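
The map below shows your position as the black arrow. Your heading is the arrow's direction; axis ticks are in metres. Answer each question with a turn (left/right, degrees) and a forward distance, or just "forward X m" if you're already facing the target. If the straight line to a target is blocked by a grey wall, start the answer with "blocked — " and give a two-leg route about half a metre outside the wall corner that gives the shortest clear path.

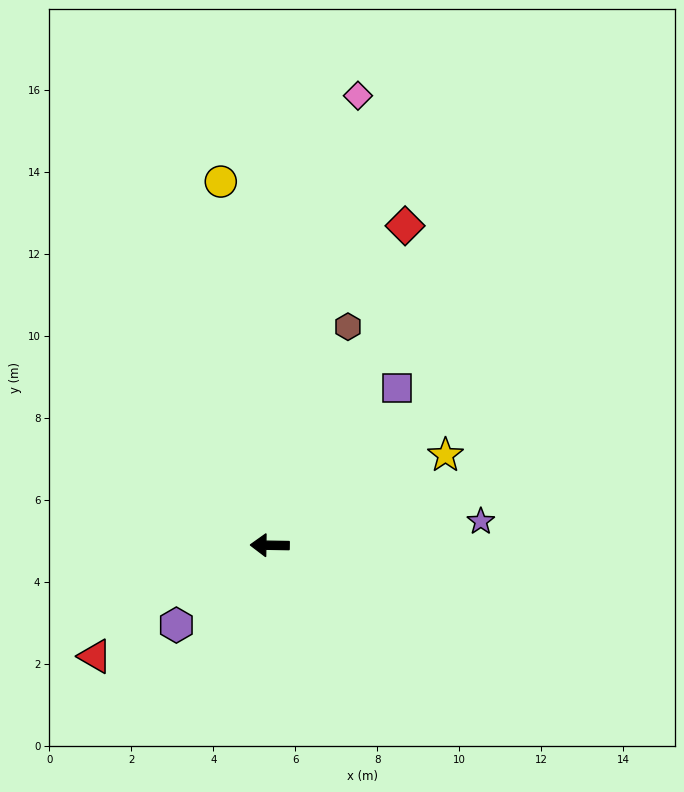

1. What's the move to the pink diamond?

turn right 100°, forward 11.2 m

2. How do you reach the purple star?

turn right 173°, forward 5.2 m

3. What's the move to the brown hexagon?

turn right 109°, forward 5.7 m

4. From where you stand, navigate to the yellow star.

turn right 152°, forward 4.8 m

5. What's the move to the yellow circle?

turn right 81°, forward 9.0 m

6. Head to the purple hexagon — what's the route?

turn left 41°, forward 3.0 m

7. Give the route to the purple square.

turn right 128°, forward 4.9 m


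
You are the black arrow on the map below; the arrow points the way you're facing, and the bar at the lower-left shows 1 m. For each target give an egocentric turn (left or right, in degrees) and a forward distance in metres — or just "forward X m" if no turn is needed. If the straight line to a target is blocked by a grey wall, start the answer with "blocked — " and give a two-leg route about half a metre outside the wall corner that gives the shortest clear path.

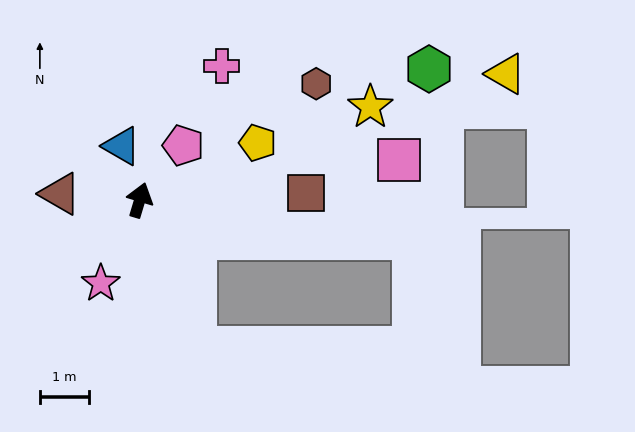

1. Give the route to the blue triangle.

turn left 35°, forward 1.1 m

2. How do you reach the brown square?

turn right 71°, forward 3.4 m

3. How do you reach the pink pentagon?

turn right 22°, forward 1.4 m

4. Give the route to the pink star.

turn left 172°, forward 1.9 m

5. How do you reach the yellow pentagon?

turn right 47°, forward 2.6 m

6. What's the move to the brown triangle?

turn left 102°, forward 1.6 m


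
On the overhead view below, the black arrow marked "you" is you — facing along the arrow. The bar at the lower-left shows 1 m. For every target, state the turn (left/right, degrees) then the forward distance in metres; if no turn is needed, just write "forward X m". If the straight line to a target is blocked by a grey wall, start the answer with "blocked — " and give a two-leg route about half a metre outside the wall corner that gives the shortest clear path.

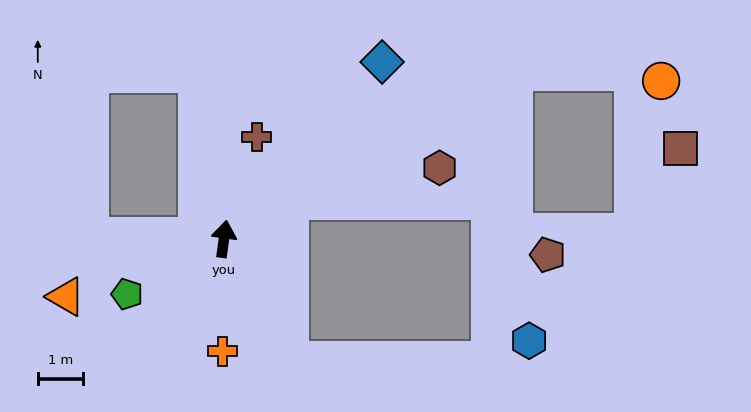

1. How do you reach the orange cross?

turn right 173°, forward 2.5 m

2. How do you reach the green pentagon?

turn left 128°, forward 2.4 m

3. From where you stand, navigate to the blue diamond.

turn right 34°, forward 5.2 m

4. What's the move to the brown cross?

turn right 10°, forward 2.3 m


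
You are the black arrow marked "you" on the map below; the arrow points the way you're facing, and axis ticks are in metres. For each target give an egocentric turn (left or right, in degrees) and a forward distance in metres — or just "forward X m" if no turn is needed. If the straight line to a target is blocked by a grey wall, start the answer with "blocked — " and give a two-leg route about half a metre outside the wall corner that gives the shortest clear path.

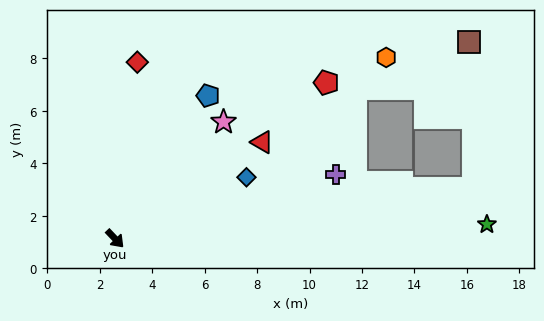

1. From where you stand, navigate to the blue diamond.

turn left 71°, forward 5.5 m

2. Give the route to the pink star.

turn left 93°, forward 6.1 m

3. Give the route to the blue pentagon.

turn left 103°, forward 6.5 m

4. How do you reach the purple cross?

turn left 63°, forward 8.8 m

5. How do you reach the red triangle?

turn left 80°, forward 6.7 m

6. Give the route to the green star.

turn left 49°, forward 14.2 m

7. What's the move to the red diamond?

turn left 129°, forward 6.8 m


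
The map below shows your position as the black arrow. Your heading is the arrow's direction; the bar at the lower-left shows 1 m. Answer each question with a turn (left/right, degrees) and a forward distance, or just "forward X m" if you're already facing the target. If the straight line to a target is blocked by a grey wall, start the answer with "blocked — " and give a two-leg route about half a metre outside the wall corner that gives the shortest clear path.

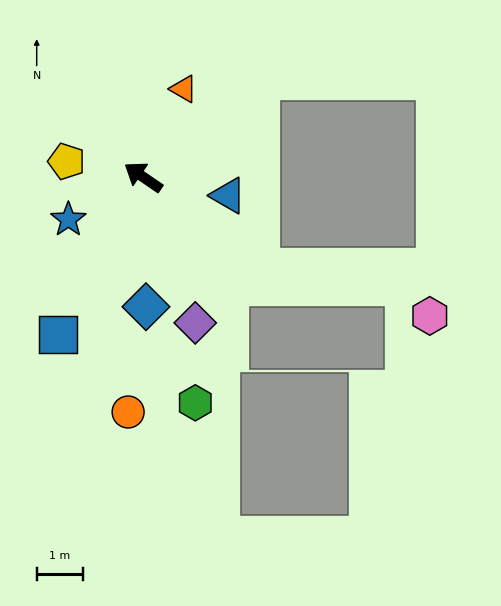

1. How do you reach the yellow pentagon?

turn left 23°, forward 1.7 m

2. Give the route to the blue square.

turn left 96°, forward 3.8 m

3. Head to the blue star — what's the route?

turn left 64°, forward 1.8 m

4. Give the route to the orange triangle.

turn right 80°, forward 2.1 m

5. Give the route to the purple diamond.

turn left 144°, forward 3.3 m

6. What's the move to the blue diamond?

turn left 126°, forward 2.8 m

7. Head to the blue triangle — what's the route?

turn right 158°, forward 1.9 m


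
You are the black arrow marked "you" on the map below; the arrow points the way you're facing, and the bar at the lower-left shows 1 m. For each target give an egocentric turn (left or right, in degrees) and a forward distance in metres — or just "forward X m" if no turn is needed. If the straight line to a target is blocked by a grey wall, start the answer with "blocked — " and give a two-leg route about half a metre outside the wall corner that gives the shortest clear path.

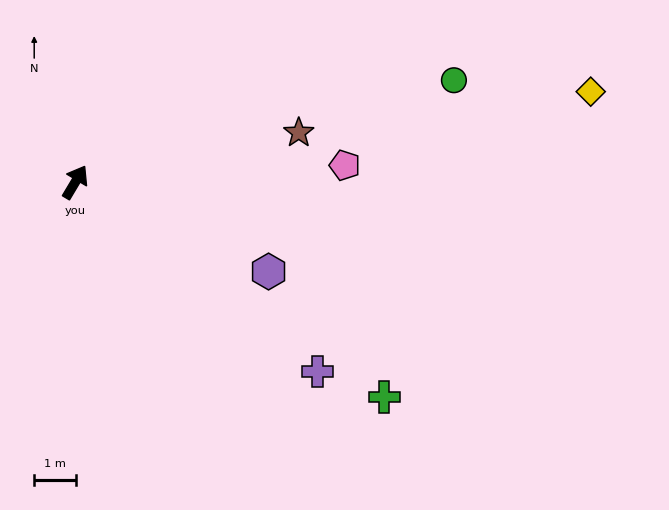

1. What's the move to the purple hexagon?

turn right 84°, forward 5.1 m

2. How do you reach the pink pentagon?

turn right 56°, forward 6.4 m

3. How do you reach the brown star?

turn right 47°, forward 5.5 m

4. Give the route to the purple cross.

turn right 97°, forward 7.3 m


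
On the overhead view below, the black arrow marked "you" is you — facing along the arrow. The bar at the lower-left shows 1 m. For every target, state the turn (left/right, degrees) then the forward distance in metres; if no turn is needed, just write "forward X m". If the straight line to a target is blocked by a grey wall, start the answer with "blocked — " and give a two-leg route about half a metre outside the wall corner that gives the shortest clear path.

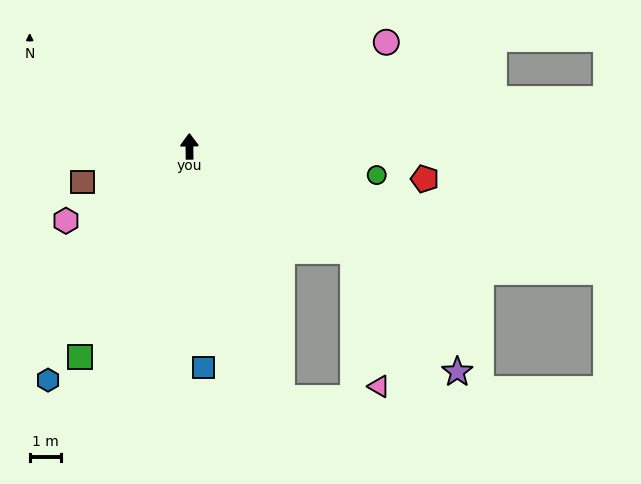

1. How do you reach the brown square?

turn left 108°, forward 3.6 m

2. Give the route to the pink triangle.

blocked — turn right 123°, forward 6.2 m, then turn right 47°, forward 4.5 m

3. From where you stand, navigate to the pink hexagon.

turn left 120°, forward 4.6 m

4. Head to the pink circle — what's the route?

turn right 63°, forward 7.2 m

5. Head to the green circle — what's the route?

turn right 99°, forward 6.1 m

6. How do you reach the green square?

turn left 152°, forward 7.6 m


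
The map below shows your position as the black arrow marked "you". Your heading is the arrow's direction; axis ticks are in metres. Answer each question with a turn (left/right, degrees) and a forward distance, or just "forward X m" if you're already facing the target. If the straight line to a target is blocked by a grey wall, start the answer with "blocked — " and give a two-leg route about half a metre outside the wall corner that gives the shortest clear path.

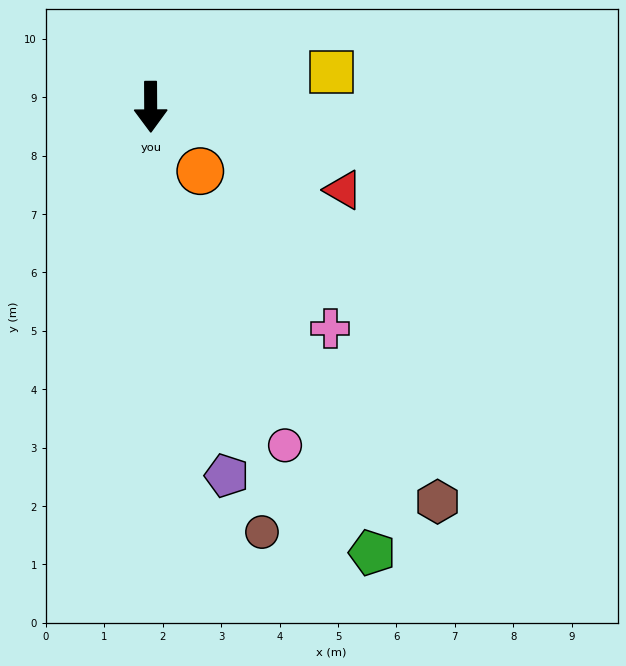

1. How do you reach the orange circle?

turn left 37°, forward 1.4 m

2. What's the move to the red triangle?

turn left 66°, forward 3.6 m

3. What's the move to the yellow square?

turn left 101°, forward 3.2 m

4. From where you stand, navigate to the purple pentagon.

turn left 11°, forward 6.4 m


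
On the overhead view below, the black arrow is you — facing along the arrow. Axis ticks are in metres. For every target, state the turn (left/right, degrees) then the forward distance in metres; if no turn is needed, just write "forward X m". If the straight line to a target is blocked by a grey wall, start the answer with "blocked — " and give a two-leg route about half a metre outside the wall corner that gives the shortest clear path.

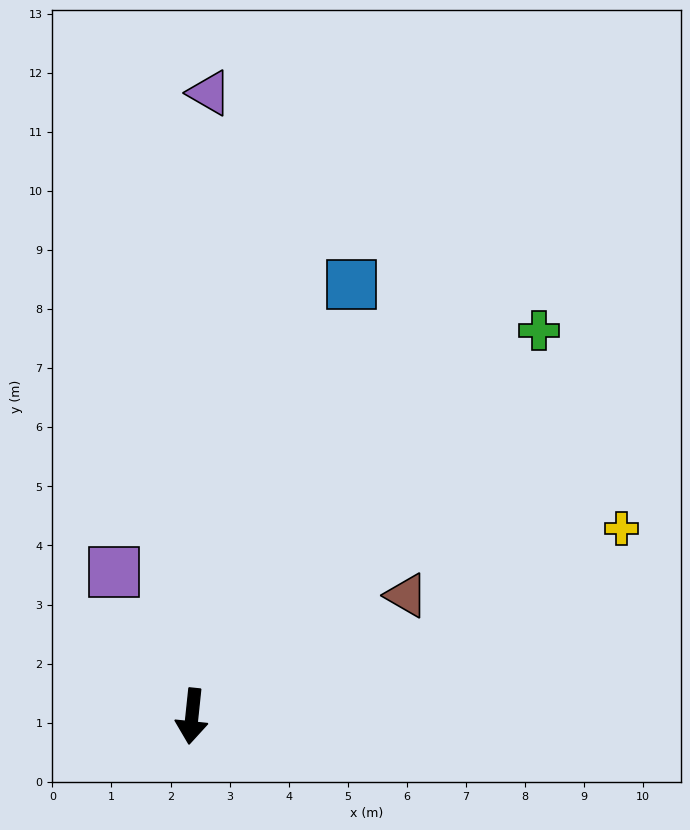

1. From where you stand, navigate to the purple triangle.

turn right 176°, forward 10.6 m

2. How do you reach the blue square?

turn left 166°, forward 7.8 m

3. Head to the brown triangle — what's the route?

turn left 125°, forward 4.2 m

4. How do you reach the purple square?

turn right 146°, forward 2.8 m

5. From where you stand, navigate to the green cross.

turn left 144°, forward 8.8 m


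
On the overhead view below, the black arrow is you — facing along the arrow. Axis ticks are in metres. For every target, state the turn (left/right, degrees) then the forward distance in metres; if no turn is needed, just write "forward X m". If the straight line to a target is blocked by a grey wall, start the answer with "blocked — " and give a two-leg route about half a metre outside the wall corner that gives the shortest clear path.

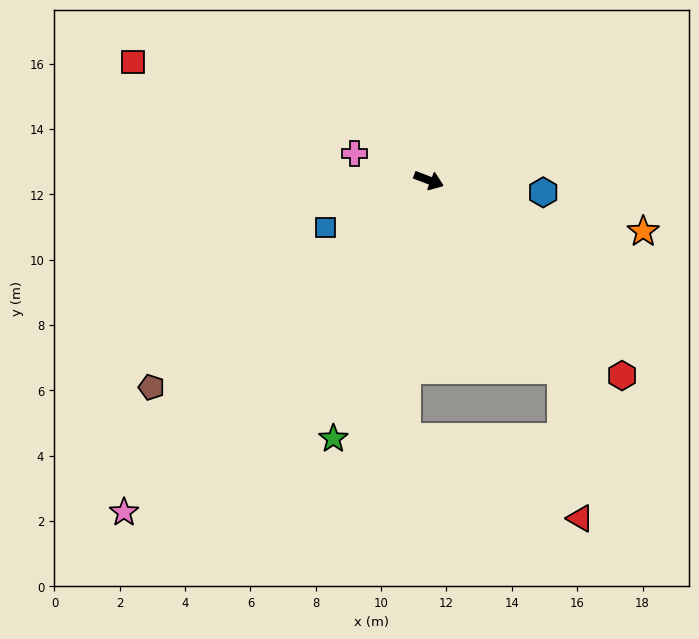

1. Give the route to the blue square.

turn right 135°, forward 3.5 m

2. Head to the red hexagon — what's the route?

turn right 24°, forward 8.4 m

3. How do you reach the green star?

turn right 89°, forward 8.4 m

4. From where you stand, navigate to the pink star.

turn right 112°, forward 13.8 m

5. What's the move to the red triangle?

blocked — turn right 34°, forward 7.1 m, then turn right 28°, forward 4.6 m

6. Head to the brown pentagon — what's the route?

turn right 122°, forward 10.6 m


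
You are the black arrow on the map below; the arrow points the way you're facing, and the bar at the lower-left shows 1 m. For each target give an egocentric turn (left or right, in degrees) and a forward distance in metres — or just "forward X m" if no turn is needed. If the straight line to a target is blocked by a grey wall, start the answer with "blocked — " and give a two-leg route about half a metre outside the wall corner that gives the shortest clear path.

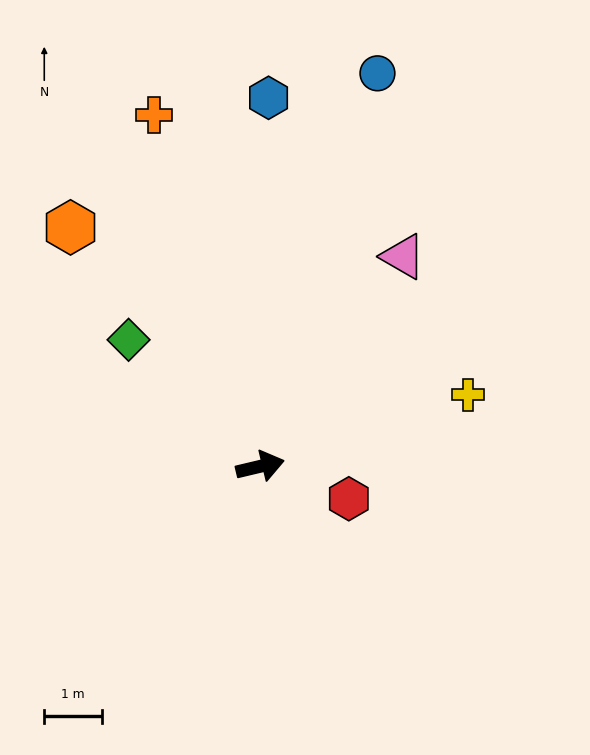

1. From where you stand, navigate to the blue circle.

turn left 60°, forward 7.1 m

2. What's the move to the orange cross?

turn left 93°, forward 6.4 m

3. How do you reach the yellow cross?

turn left 6°, forward 3.8 m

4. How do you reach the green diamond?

turn left 123°, forward 3.2 m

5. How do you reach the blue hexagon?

turn left 75°, forward 6.4 m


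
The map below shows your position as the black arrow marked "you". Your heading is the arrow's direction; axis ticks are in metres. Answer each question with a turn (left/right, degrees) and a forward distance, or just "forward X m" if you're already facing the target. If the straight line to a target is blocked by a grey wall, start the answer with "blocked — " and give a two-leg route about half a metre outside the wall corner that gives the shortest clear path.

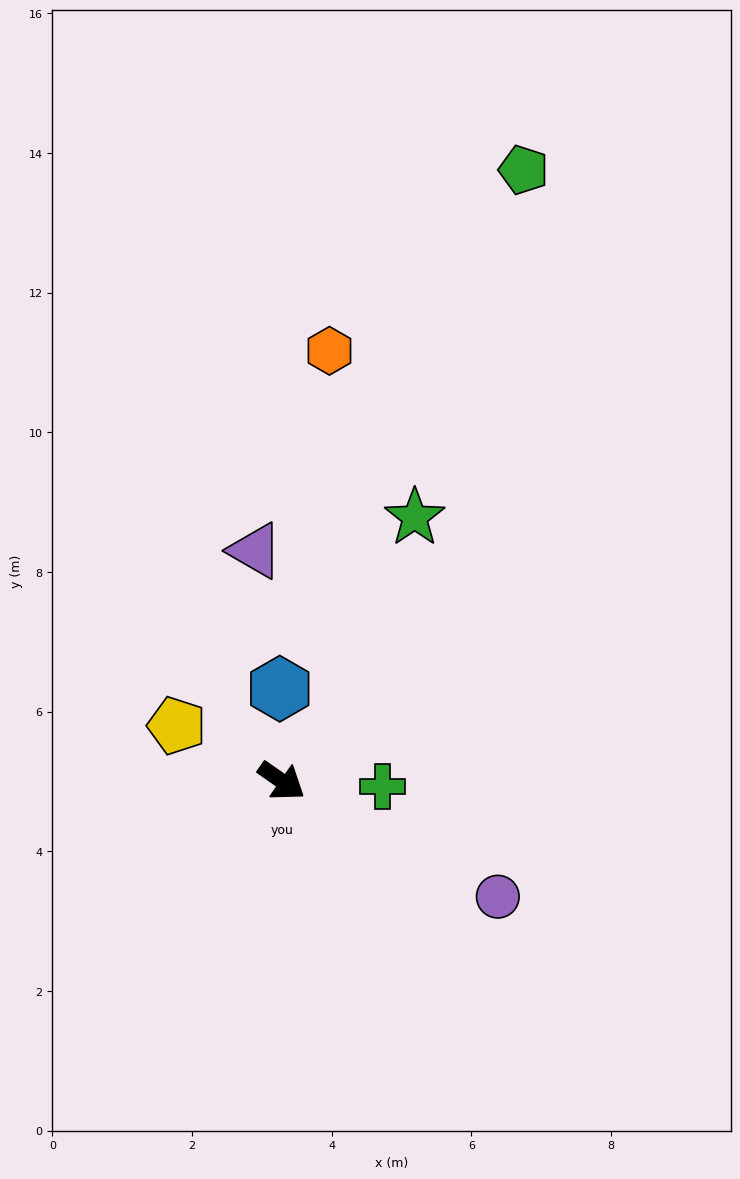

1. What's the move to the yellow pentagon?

turn right 173°, forward 1.7 m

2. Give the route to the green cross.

turn left 32°, forward 1.4 m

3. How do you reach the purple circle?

turn left 7°, forward 3.5 m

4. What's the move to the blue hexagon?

turn left 126°, forward 1.3 m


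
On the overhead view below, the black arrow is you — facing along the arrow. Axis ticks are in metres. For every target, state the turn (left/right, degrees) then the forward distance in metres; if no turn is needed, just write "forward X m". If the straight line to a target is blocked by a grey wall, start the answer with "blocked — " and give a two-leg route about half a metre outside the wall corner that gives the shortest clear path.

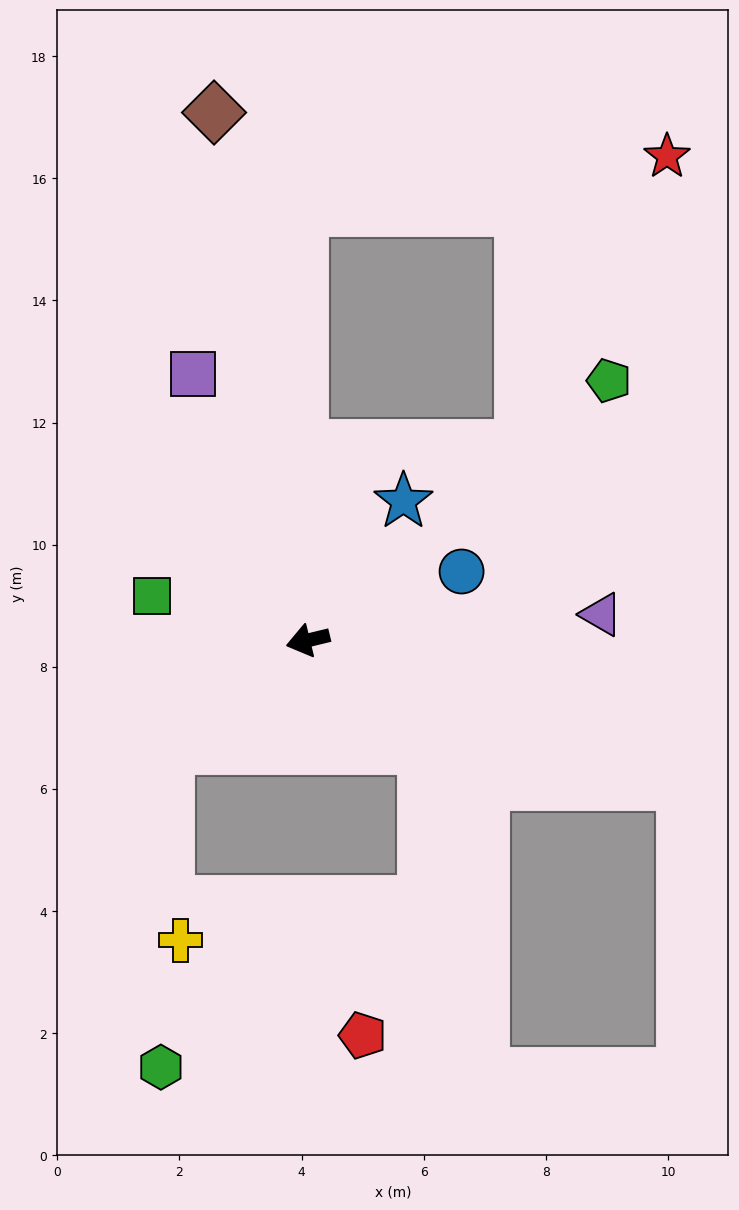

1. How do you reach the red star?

blocked — turn right 103°, forward 7.0 m, then turn right 82°, forward 6.0 m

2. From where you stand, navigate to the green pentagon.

turn right 153°, forward 6.5 m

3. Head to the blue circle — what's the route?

turn right 170°, forward 2.8 m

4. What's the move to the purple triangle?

turn left 171°, forward 4.8 m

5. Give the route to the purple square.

turn right 80°, forward 4.7 m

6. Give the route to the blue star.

turn right 138°, forward 2.8 m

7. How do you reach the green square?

turn right 30°, forward 2.7 m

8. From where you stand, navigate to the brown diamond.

turn right 94°, forward 8.8 m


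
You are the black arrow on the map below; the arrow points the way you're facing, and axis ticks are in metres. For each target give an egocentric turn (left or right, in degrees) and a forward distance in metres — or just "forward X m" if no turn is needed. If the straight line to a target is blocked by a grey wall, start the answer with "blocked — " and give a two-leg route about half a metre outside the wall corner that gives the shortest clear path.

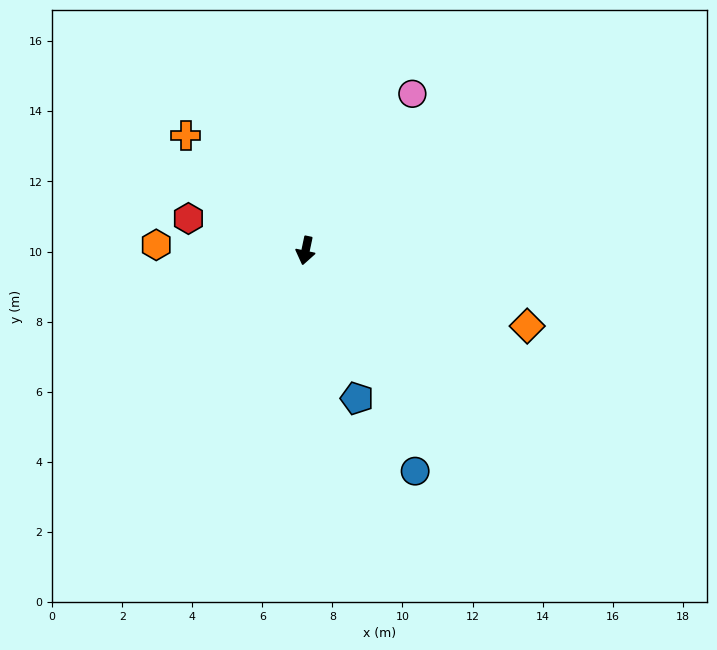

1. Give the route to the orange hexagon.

turn right 80°, forward 4.3 m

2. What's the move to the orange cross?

turn right 122°, forward 4.7 m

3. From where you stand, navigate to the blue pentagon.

turn left 31°, forward 4.5 m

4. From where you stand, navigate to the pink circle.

turn left 158°, forward 5.4 m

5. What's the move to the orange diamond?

turn left 83°, forward 6.7 m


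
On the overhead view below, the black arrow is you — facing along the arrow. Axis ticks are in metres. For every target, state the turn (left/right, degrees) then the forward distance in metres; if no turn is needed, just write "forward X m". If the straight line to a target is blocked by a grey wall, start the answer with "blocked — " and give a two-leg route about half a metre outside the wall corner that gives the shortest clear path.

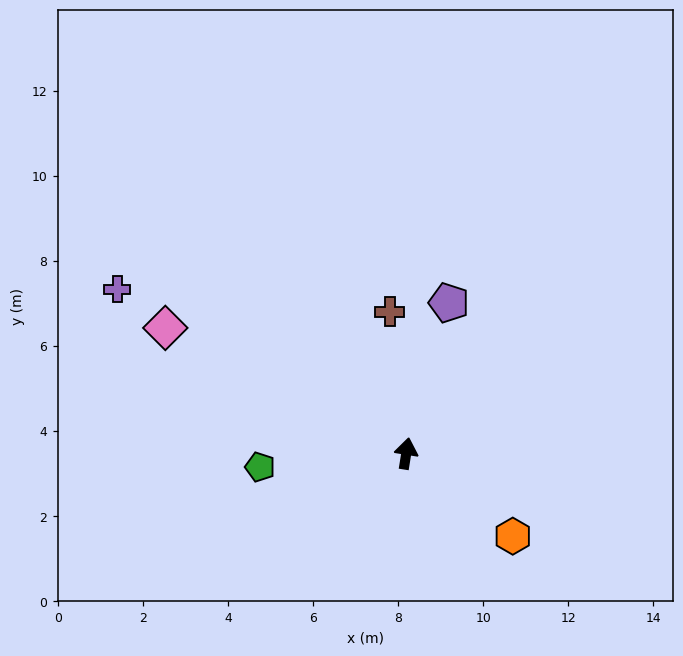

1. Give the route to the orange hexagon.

turn right 119°, forward 3.2 m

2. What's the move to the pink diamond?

turn left 72°, forward 6.4 m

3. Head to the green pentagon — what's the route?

turn left 104°, forward 3.5 m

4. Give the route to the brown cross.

turn left 16°, forward 3.4 m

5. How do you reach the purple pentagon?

turn right 7°, forward 3.7 m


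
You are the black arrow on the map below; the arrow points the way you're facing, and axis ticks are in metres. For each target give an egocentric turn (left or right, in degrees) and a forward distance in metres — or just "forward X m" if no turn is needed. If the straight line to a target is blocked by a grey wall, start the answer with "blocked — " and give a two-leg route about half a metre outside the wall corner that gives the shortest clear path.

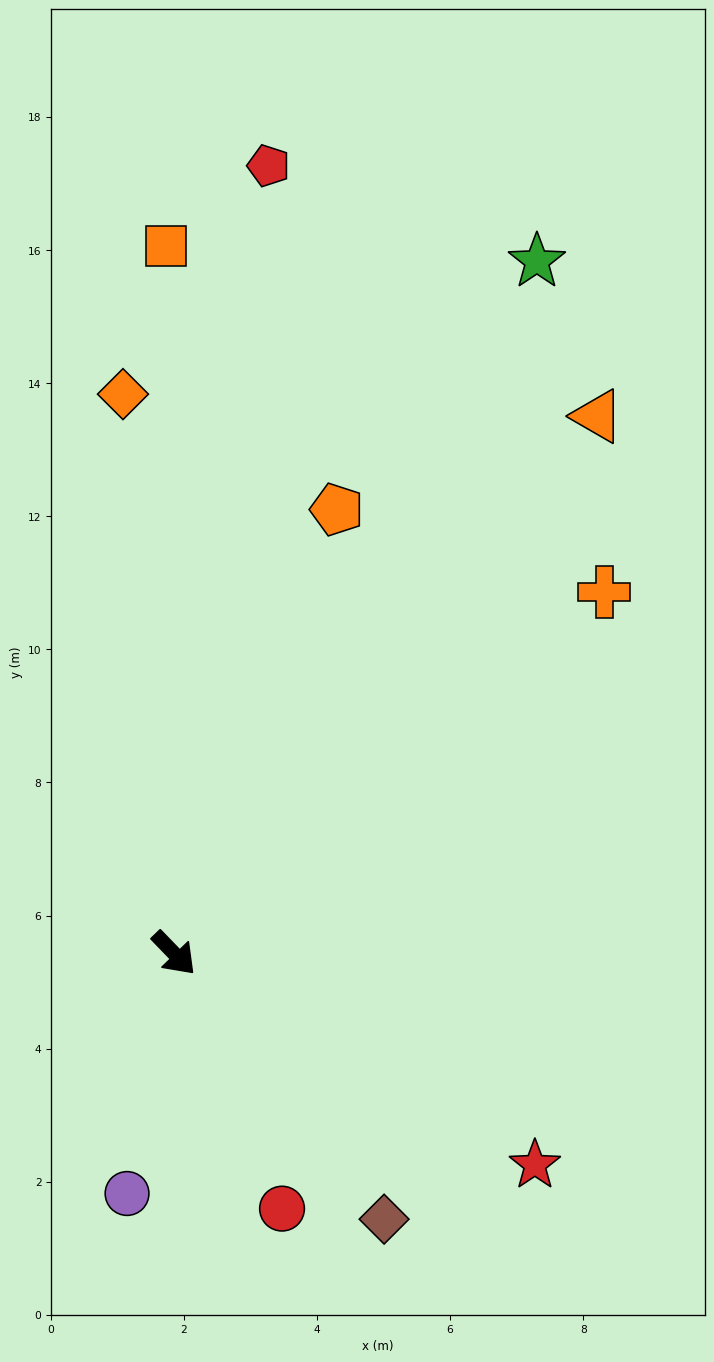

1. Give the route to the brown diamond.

turn right 6°, forward 5.1 m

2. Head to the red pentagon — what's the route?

turn left 129°, forward 11.9 m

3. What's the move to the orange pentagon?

turn left 116°, forward 7.1 m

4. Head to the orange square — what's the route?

turn left 137°, forward 10.6 m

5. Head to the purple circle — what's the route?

turn right 55°, forward 3.7 m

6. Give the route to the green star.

turn left 108°, forward 11.7 m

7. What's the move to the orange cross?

turn left 86°, forward 8.4 m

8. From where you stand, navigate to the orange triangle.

turn left 98°, forward 10.3 m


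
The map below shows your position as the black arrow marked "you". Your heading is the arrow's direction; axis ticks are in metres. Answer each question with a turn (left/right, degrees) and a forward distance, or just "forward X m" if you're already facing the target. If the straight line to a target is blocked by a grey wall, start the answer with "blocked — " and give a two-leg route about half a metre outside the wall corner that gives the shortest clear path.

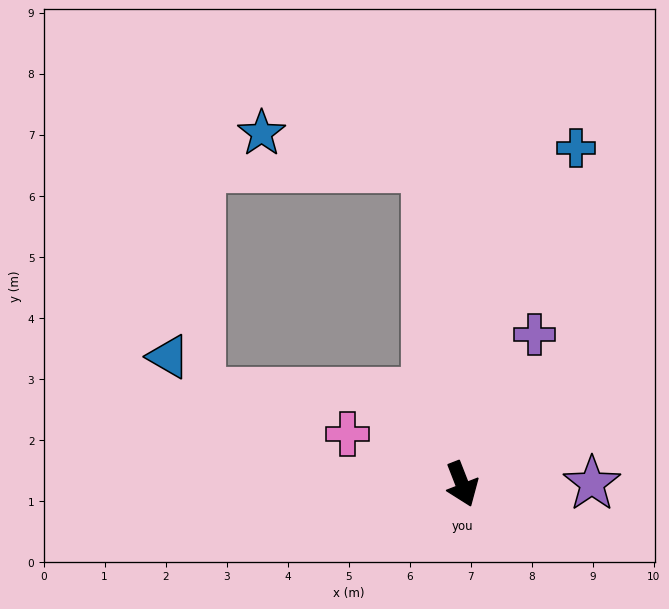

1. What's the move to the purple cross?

turn left 133°, forward 2.7 m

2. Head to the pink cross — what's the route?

turn right 135°, forward 2.0 m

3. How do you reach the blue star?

blocked — turn left 165°, forward 5.2 m, then turn left 72°, forward 2.8 m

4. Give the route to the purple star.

turn left 69°, forward 2.1 m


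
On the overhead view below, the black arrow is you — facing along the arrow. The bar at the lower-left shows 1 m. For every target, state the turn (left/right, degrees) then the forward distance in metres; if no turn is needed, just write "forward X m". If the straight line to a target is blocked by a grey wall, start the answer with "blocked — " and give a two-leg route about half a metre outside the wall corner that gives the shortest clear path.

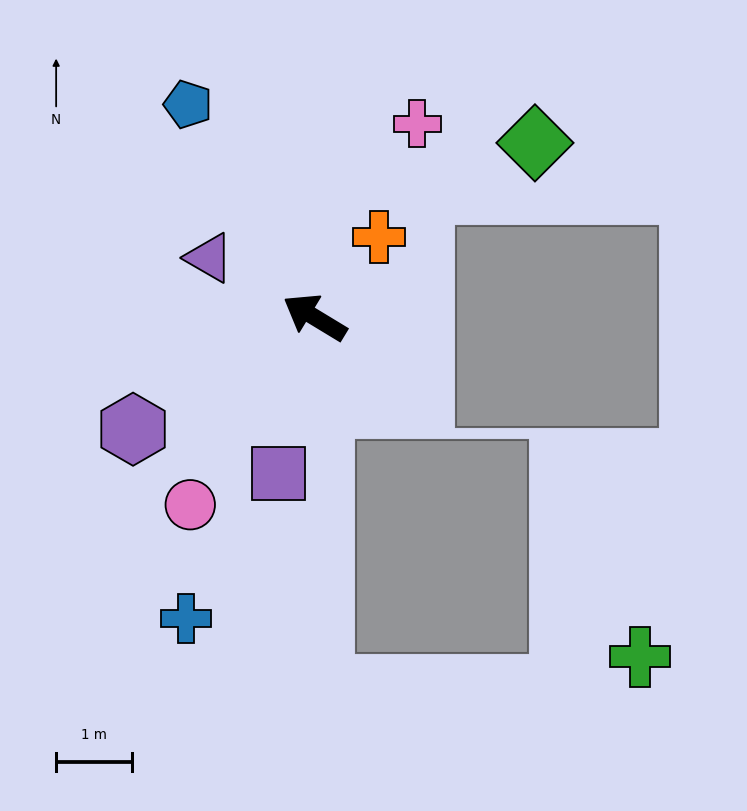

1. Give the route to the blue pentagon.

turn right 28°, forward 3.3 m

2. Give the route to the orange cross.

turn right 97°, forward 1.4 m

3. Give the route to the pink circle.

turn left 88°, forward 3.0 m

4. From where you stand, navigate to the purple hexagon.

turn left 63°, forward 2.8 m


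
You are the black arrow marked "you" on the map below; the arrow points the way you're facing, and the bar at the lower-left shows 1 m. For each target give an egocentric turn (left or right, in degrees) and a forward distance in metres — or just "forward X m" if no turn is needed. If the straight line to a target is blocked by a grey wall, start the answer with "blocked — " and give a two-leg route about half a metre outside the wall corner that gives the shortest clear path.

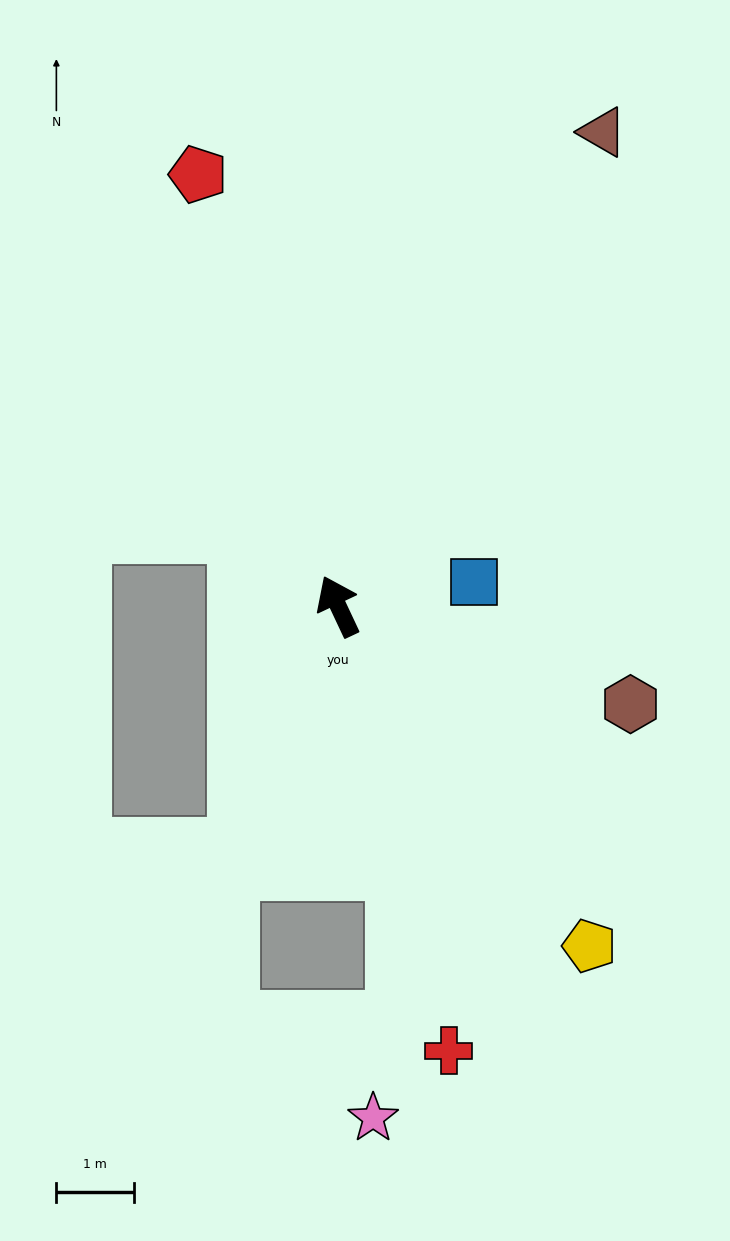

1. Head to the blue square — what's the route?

turn right 105°, forward 1.8 m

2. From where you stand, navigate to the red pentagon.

turn right 7°, forward 5.9 m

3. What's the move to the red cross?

turn left 169°, forward 5.9 m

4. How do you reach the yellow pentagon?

turn right 169°, forward 5.5 m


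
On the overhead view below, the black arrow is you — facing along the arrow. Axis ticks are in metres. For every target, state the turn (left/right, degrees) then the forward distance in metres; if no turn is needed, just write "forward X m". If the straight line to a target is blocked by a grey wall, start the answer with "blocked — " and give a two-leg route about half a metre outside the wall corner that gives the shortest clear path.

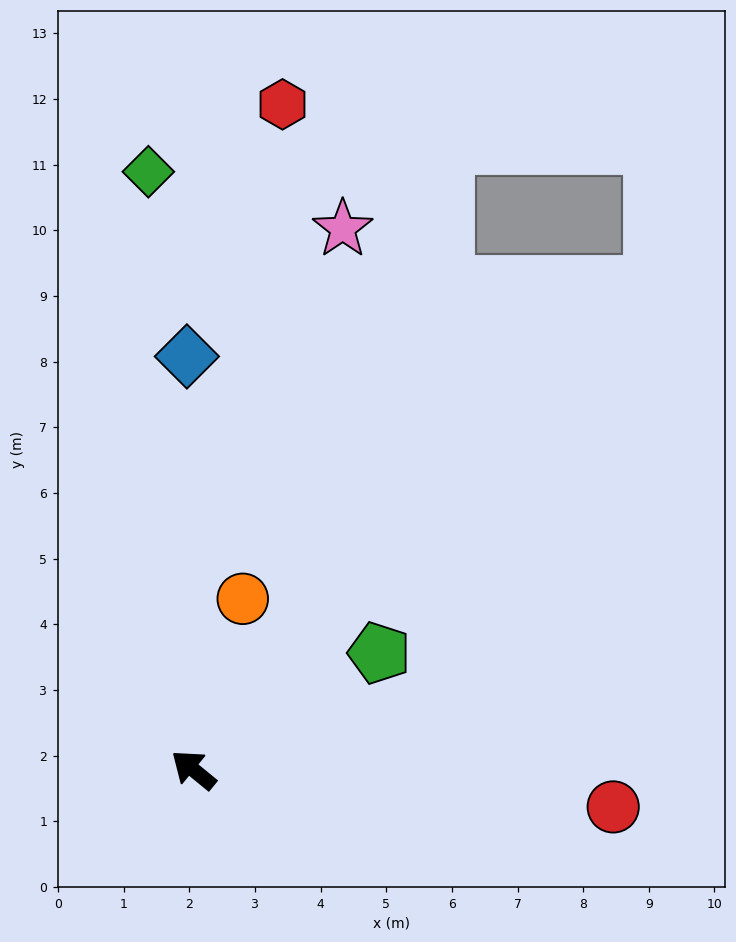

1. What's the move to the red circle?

turn right 146°, forward 6.4 m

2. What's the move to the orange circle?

turn right 67°, forward 2.7 m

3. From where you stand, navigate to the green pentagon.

turn right 109°, forward 3.3 m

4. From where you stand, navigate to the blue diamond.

turn right 50°, forward 6.3 m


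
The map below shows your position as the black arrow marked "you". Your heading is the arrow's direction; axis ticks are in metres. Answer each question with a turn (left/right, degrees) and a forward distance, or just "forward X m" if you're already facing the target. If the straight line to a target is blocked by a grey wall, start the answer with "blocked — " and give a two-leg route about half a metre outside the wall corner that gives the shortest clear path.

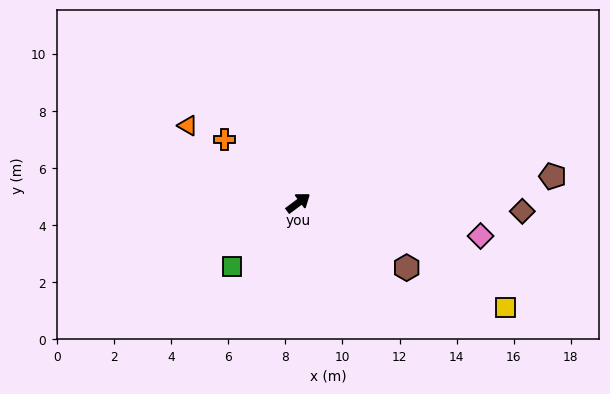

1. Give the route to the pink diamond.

turn right 47°, forward 6.5 m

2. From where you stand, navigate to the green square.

turn right 173°, forward 3.2 m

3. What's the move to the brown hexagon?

turn right 68°, forward 4.4 m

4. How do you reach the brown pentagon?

turn right 31°, forward 9.0 m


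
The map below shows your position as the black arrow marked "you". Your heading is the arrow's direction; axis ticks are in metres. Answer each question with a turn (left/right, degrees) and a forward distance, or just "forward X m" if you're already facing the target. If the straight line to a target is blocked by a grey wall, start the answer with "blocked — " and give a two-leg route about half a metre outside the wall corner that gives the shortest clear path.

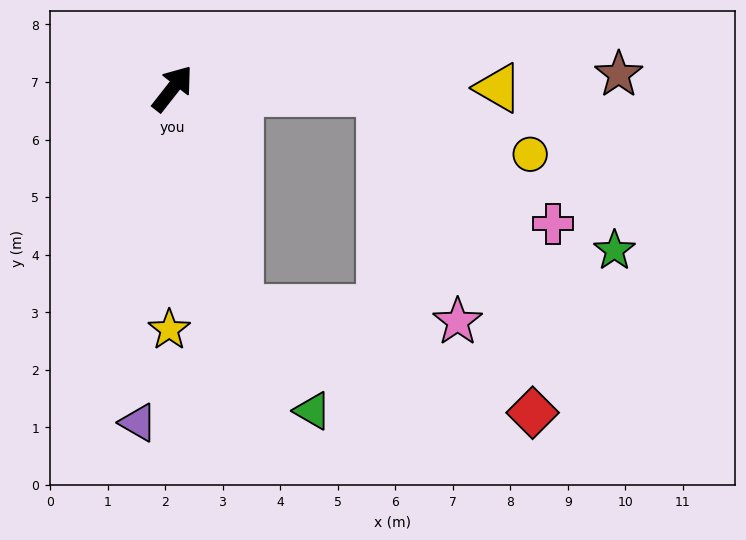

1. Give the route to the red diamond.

blocked — turn right 125°, forward 4.0 m, then turn left 54°, forward 5.4 m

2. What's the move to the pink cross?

blocked — turn right 53°, forward 3.6 m, then turn right 36°, forward 3.8 m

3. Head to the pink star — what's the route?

blocked — turn right 125°, forward 4.0 m, then turn left 70°, forward 3.8 m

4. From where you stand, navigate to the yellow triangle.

turn right 52°, forward 5.7 m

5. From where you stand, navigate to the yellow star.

turn right 143°, forward 4.2 m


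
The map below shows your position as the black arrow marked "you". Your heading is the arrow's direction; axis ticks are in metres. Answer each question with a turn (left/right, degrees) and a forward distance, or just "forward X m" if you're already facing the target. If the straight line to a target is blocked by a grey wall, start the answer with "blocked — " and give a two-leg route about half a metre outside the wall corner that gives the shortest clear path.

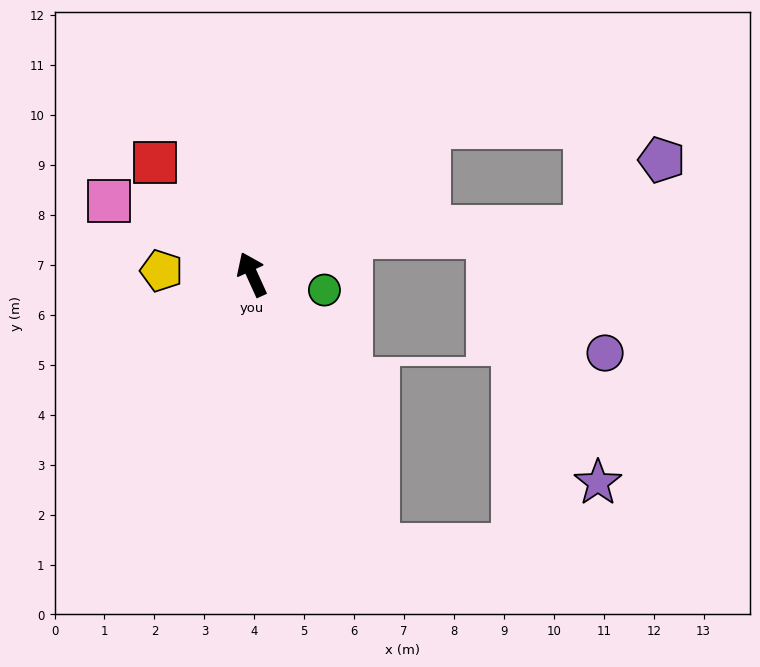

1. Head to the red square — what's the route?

turn left 17°, forward 3.0 m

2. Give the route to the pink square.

turn left 38°, forward 3.2 m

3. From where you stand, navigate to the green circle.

turn right 127°, forward 1.5 m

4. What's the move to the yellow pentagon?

turn left 63°, forward 1.8 m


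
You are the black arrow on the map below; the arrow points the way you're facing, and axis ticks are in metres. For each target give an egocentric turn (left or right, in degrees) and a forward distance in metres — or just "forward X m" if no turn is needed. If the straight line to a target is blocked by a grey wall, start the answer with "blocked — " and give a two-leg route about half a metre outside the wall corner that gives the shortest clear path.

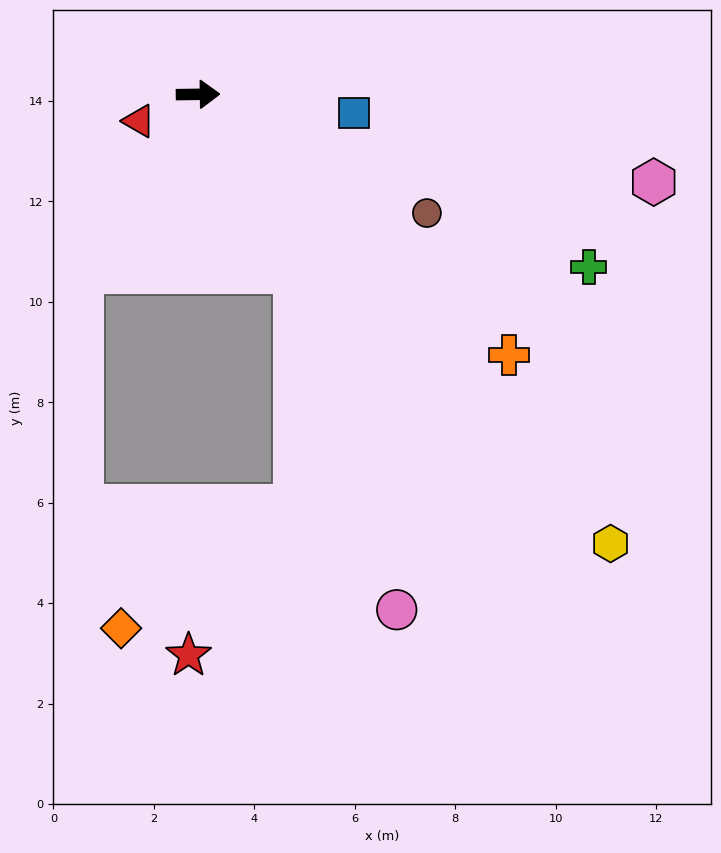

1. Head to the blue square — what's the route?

turn right 8°, forward 3.1 m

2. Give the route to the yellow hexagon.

turn right 48°, forward 12.1 m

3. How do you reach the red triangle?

turn right 156°, forward 1.3 m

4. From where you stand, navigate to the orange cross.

turn right 41°, forward 8.1 m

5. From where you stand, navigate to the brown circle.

turn right 28°, forward 5.1 m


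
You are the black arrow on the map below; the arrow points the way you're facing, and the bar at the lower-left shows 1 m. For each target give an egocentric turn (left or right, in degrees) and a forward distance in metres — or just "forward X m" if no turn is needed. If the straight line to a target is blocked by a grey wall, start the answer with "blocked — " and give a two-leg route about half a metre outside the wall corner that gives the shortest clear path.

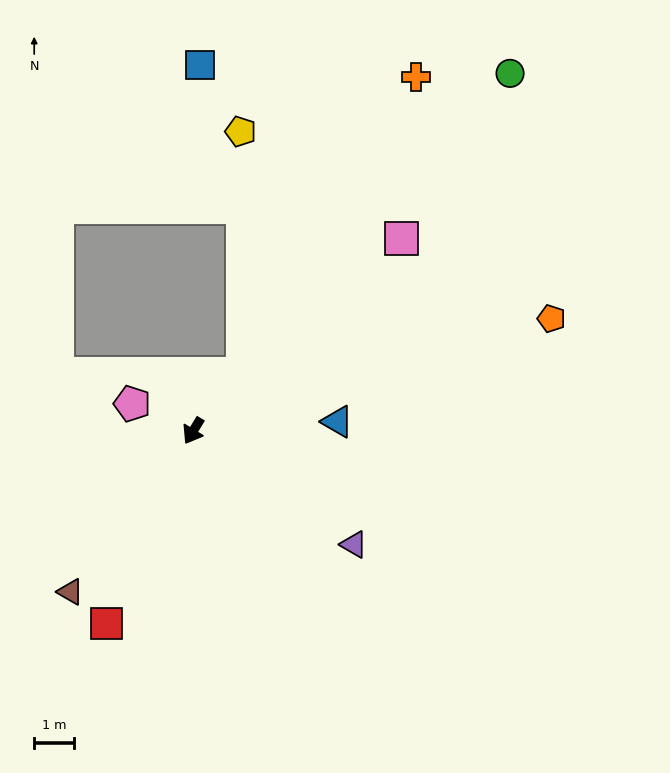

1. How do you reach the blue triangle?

turn left 125°, forward 3.6 m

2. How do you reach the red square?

turn left 7°, forward 5.3 m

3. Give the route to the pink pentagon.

turn right 83°, forward 1.7 m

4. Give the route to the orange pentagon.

turn left 139°, forward 9.4 m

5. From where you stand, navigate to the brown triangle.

turn right 6°, forward 5.1 m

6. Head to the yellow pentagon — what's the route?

blocked — turn left 170°, forward 1.9 m, then turn left 42°, forward 6.1 m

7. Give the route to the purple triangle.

turn left 86°, forward 4.9 m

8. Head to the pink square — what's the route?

turn left 164°, forward 7.1 m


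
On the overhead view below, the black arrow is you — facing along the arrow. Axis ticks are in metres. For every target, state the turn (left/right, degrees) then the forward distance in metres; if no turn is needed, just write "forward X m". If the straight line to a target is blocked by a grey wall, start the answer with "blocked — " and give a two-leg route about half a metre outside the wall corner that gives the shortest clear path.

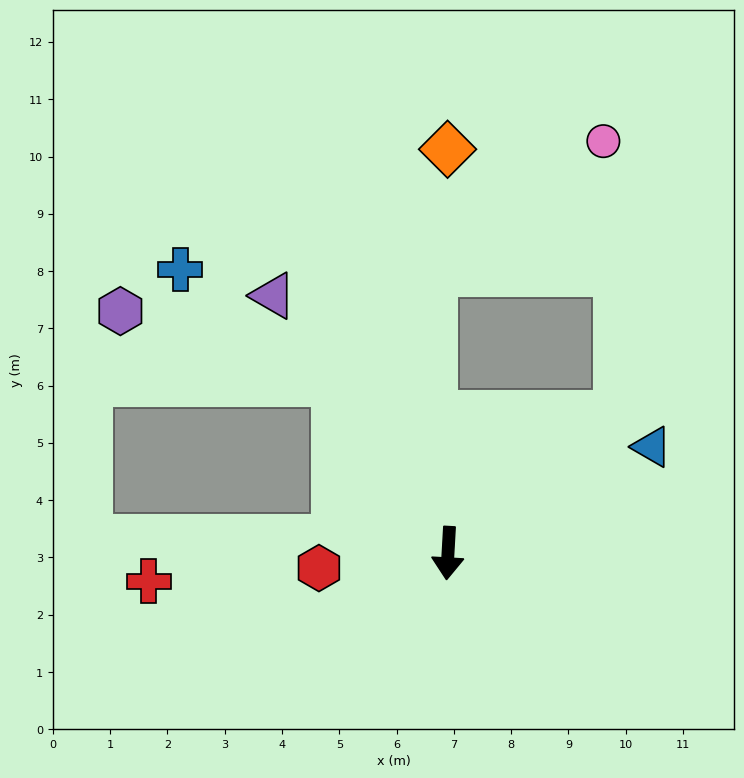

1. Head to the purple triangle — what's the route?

turn right 143°, forward 5.4 m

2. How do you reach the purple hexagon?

blocked — turn right 143°, forward 3.6 m, then turn left 38°, forward 4.0 m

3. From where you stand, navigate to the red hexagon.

turn right 80°, forward 2.3 m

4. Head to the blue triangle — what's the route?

turn left 121°, forward 4.0 m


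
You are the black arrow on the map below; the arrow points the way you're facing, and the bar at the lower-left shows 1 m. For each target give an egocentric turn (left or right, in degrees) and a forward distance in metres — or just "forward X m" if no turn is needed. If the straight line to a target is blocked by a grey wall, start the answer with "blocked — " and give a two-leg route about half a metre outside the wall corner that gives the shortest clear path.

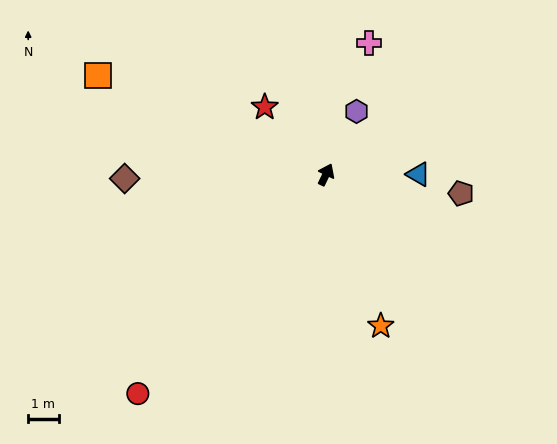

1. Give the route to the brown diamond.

turn left 117°, forward 6.6 m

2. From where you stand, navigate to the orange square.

turn left 92°, forward 8.2 m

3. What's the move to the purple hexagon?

forward 2.3 m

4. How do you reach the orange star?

turn right 134°, forward 5.3 m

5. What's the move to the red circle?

turn left 165°, forward 9.5 m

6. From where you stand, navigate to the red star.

turn left 68°, forward 3.0 m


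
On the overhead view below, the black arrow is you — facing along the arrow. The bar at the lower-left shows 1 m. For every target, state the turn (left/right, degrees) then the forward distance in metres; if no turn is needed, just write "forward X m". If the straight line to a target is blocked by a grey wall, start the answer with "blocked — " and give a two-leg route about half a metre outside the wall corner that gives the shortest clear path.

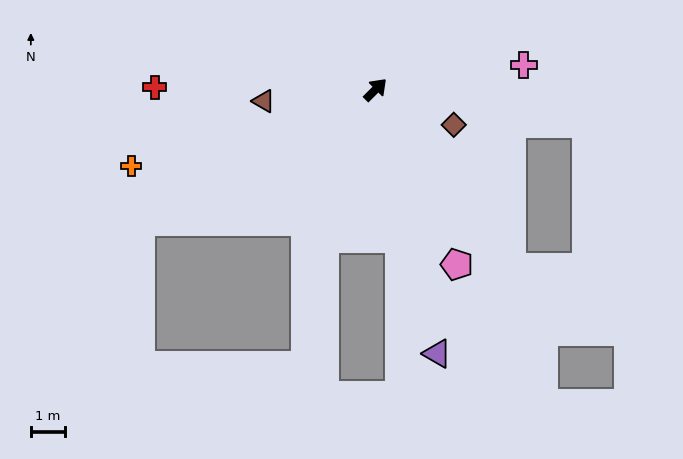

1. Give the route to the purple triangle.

turn right 122°, forward 8.0 m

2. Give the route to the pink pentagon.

turn right 110°, forward 5.7 m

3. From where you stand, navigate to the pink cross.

turn right 36°, forward 4.4 m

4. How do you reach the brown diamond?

turn right 69°, forward 2.5 m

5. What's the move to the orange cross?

turn left 152°, forward 7.5 m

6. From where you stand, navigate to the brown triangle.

turn left 141°, forward 3.3 m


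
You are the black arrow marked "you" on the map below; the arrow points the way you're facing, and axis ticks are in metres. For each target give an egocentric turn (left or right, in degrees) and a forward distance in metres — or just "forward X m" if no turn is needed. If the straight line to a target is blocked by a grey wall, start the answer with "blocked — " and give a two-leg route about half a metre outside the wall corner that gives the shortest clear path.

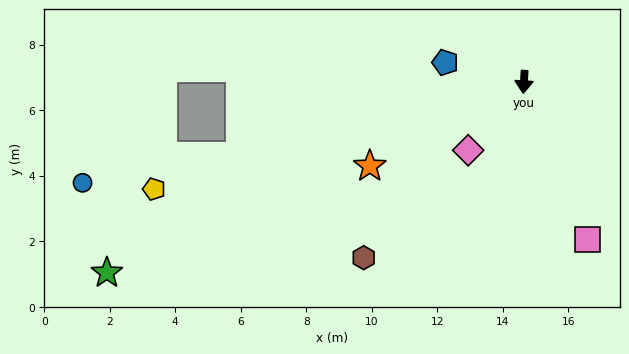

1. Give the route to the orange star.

turn right 58°, forward 5.4 m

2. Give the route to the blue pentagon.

turn right 101°, forward 2.5 m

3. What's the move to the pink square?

turn left 25°, forward 5.2 m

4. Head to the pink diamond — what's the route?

turn right 36°, forward 2.7 m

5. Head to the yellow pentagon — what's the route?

turn right 71°, forward 11.8 m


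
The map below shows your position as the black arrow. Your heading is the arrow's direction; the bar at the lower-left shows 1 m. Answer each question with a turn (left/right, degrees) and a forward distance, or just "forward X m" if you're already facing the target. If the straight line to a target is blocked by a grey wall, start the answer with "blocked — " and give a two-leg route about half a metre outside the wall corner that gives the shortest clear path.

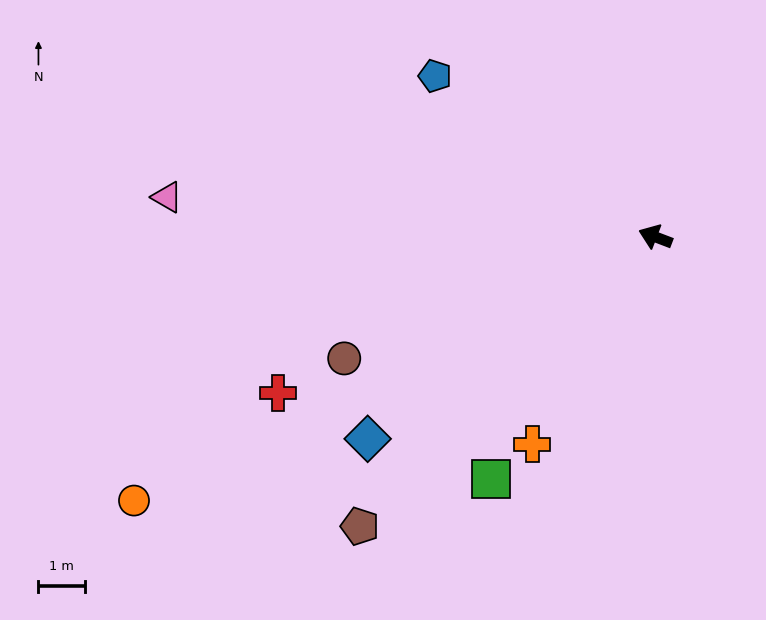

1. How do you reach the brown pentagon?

turn left 65°, forward 8.8 m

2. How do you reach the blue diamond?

turn left 56°, forward 7.5 m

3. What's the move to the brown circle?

turn left 42°, forward 7.1 m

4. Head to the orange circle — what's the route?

turn left 48°, forward 12.5 m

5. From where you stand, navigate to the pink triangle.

turn left 16°, forward 10.5 m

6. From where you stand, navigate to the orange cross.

turn left 80°, forward 5.1 m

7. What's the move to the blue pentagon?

turn right 15°, forward 5.8 m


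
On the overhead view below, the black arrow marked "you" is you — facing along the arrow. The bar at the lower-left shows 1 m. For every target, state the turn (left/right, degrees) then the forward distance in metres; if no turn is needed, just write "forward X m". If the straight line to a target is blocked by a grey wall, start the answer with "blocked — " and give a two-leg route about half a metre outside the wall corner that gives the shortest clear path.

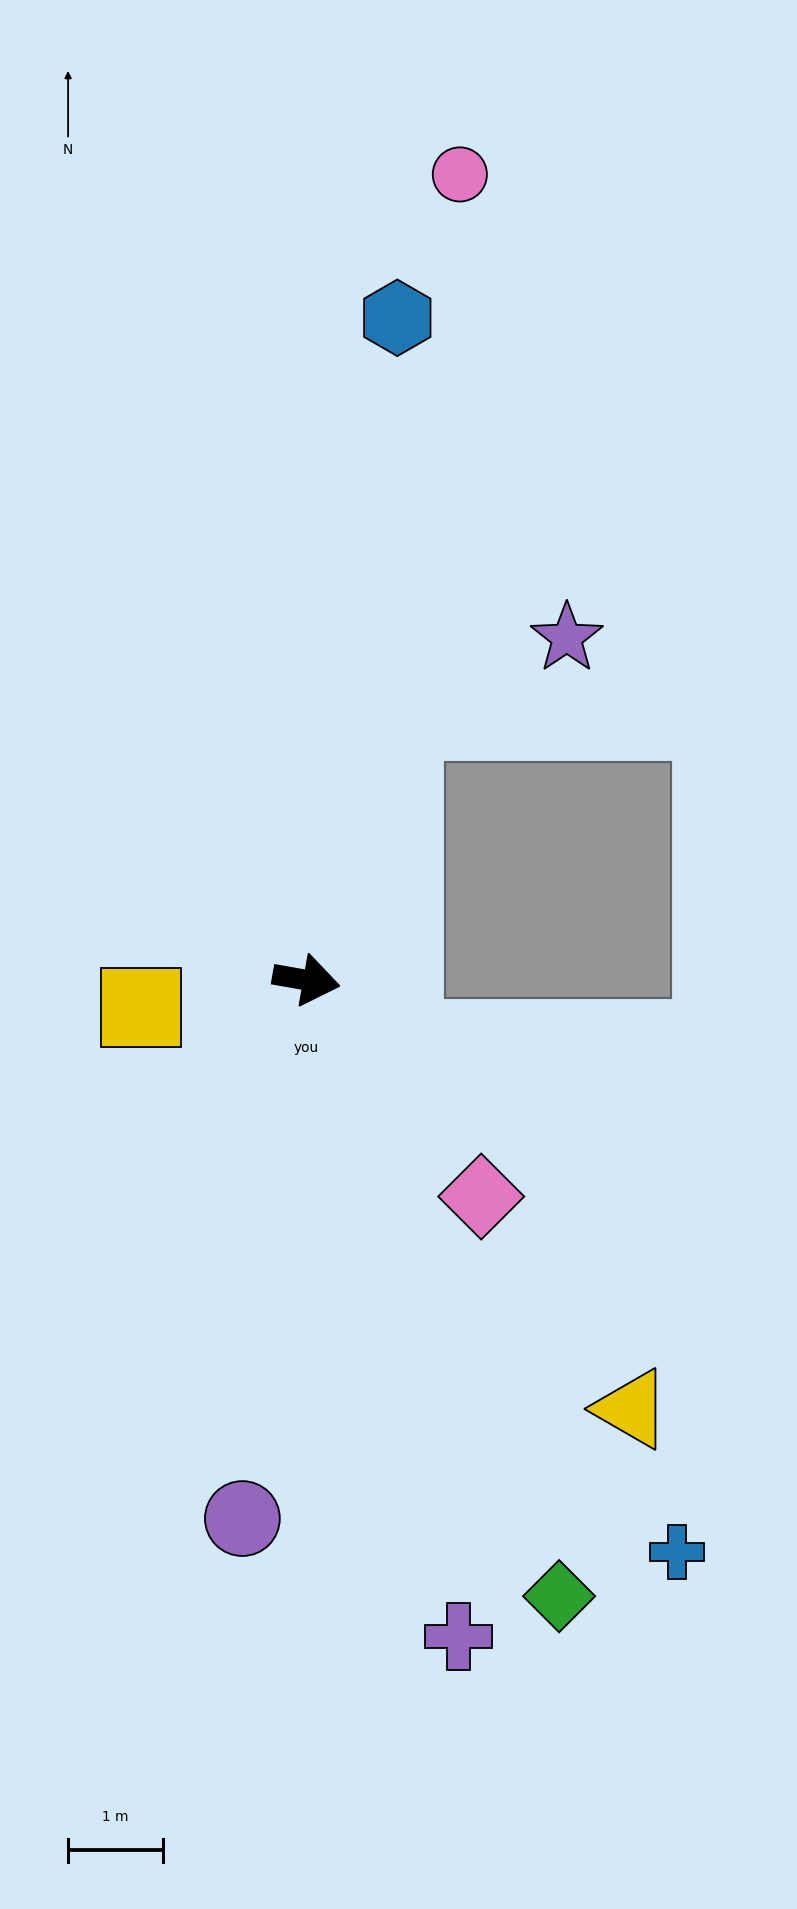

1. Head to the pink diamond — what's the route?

turn right 41°, forward 2.9 m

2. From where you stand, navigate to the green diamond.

turn right 58°, forward 7.0 m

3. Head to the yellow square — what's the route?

turn right 161°, forward 1.8 m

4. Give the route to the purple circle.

turn right 87°, forward 5.7 m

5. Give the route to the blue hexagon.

turn left 92°, forward 7.0 m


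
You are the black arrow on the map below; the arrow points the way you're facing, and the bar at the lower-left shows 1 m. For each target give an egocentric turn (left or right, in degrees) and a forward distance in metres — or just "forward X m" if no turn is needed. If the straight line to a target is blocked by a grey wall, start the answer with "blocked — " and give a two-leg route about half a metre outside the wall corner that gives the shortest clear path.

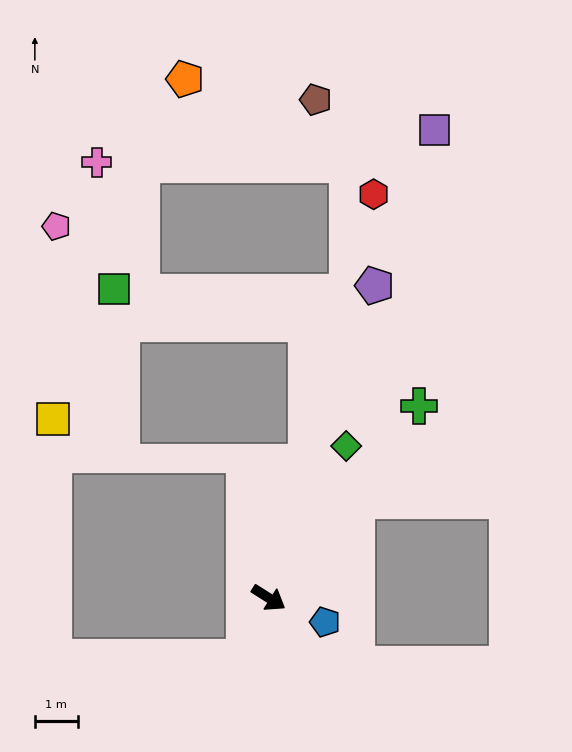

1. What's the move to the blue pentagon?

turn left 9°, forward 1.4 m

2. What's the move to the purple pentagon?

turn left 104°, forward 7.7 m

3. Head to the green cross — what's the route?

turn left 84°, forward 5.7 m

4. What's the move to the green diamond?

turn left 95°, forward 4.0 m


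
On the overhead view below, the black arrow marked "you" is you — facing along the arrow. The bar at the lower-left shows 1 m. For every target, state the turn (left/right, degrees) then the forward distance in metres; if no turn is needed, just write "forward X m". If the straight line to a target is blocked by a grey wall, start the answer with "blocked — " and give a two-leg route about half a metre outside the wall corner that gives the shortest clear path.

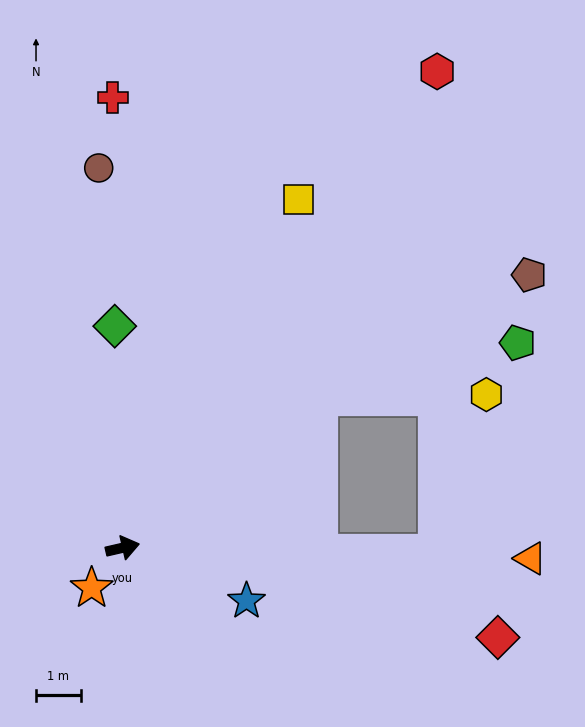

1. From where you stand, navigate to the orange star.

turn right 141°, forward 1.1 m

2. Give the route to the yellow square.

turn left 50°, forward 8.7 m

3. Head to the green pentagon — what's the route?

blocked — turn left 24°, forward 5.5 m, then turn right 22°, forward 4.6 m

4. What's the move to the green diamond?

turn left 79°, forward 5.0 m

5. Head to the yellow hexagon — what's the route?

blocked — turn left 24°, forward 5.5 m, then turn right 36°, forward 3.7 m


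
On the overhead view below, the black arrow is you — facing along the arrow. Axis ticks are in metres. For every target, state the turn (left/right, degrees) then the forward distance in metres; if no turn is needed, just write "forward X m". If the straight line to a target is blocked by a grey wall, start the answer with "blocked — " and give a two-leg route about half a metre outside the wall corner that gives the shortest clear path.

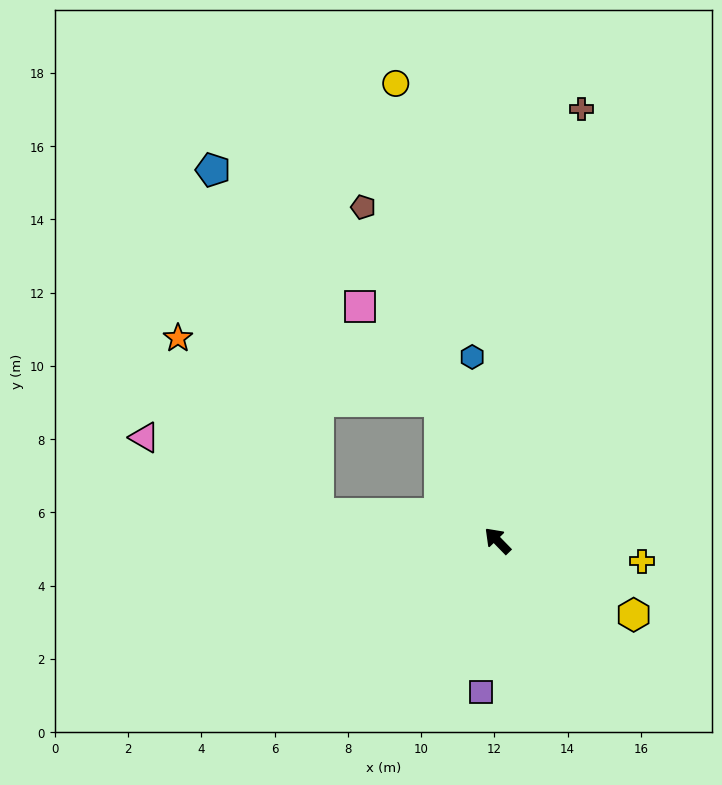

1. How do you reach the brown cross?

turn right 55°, forward 12.0 m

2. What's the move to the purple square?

turn left 130°, forward 4.2 m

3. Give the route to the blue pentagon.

blocked — turn left 37°, forward 5.0 m, then turn right 64°, forward 9.8 m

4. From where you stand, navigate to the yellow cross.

turn right 142°, forward 4.0 m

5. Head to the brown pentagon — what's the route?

turn right 22°, forward 9.8 m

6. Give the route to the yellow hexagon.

turn right 163°, forward 4.2 m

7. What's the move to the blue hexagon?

turn right 36°, forward 5.1 m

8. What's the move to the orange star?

blocked — turn left 37°, forward 5.0 m, then turn right 43°, forward 6.1 m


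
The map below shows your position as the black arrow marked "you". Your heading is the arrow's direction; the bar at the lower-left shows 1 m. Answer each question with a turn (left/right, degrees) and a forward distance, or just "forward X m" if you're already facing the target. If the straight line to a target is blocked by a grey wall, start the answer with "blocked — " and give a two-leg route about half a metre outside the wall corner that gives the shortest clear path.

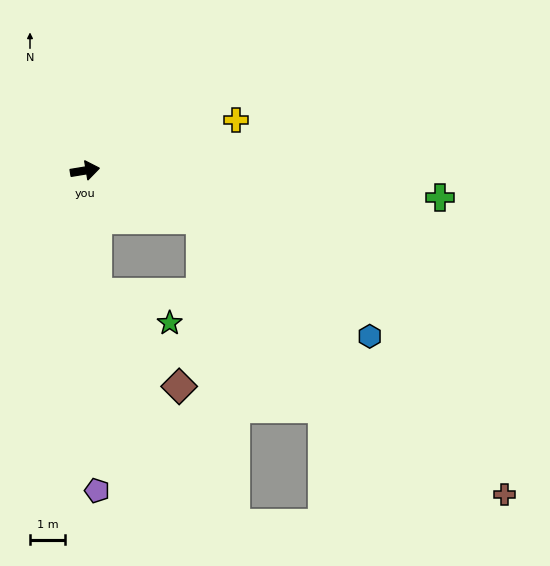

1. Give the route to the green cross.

turn right 14°, forward 10.2 m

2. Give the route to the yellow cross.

turn left 9°, forward 4.6 m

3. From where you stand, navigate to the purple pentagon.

turn right 97°, forward 9.2 m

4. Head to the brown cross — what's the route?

blocked — turn right 32°, forward 3.6 m, then turn right 20°, forward 11.7 m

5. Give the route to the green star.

blocked — turn right 94°, forward 3.5 m, then turn left 62°, forward 2.3 m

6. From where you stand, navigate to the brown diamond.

blocked — turn right 94°, forward 3.5 m, then turn left 36°, forward 3.6 m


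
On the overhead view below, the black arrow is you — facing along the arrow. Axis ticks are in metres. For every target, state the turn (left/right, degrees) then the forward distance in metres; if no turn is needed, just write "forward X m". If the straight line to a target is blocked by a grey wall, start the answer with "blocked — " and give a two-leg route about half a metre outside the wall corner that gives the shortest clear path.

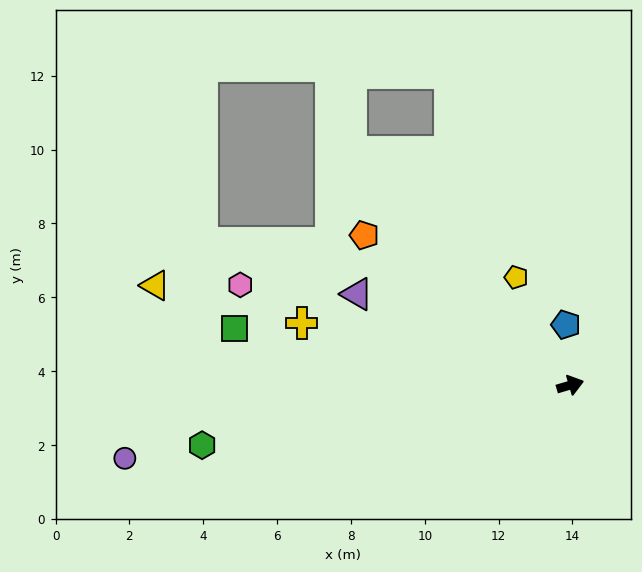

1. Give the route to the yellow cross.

turn left 151°, forward 7.5 m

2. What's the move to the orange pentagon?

turn left 128°, forward 6.9 m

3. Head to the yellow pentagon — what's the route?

turn left 100°, forward 3.3 m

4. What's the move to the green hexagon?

turn left 173°, forward 10.1 m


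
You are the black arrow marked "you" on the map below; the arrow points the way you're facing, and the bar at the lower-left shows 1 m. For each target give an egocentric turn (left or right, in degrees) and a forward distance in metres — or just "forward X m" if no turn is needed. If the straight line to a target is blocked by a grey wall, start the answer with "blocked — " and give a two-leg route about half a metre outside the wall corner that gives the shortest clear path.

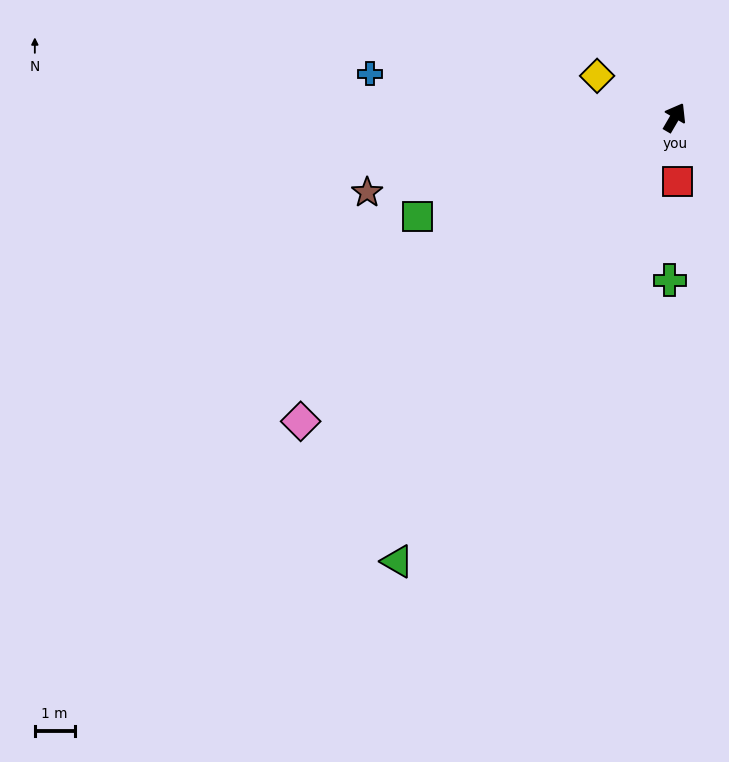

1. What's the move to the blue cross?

turn left 112°, forward 7.7 m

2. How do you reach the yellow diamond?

turn left 92°, forward 2.2 m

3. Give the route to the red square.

turn right 147°, forward 1.6 m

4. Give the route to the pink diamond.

turn left 159°, forward 12.1 m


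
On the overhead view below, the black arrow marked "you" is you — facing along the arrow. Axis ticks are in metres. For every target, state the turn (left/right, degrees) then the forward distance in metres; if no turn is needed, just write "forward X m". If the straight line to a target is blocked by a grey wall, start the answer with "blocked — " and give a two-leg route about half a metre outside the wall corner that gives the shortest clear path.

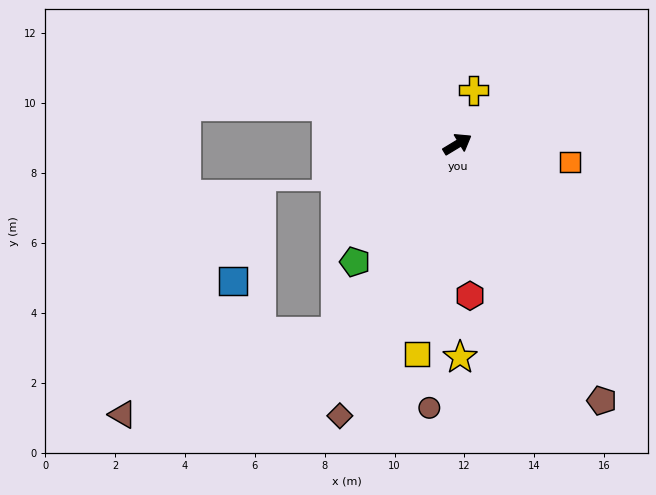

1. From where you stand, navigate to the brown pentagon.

turn right 92°, forward 8.4 m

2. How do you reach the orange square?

turn right 40°, forward 3.3 m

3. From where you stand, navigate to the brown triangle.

blocked — turn right 154°, forward 6.4 m, then turn right 36°, forward 6.6 m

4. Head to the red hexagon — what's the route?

turn right 116°, forward 4.4 m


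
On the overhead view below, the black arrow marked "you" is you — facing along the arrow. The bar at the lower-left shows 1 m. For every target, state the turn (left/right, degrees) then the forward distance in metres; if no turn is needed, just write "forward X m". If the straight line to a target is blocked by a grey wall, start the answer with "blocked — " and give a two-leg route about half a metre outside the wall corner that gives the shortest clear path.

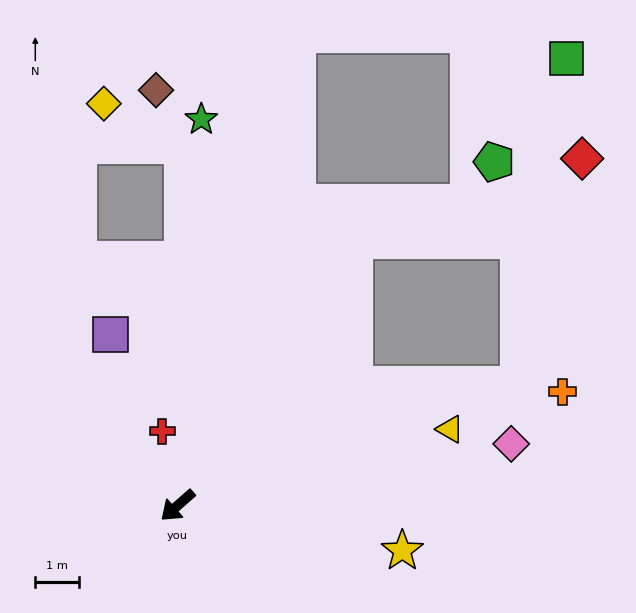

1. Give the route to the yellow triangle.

turn left 154°, forward 6.5 m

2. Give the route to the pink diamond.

turn left 149°, forward 7.8 m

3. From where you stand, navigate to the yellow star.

turn left 127°, forward 5.3 m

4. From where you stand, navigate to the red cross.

turn right 120°, forward 1.7 m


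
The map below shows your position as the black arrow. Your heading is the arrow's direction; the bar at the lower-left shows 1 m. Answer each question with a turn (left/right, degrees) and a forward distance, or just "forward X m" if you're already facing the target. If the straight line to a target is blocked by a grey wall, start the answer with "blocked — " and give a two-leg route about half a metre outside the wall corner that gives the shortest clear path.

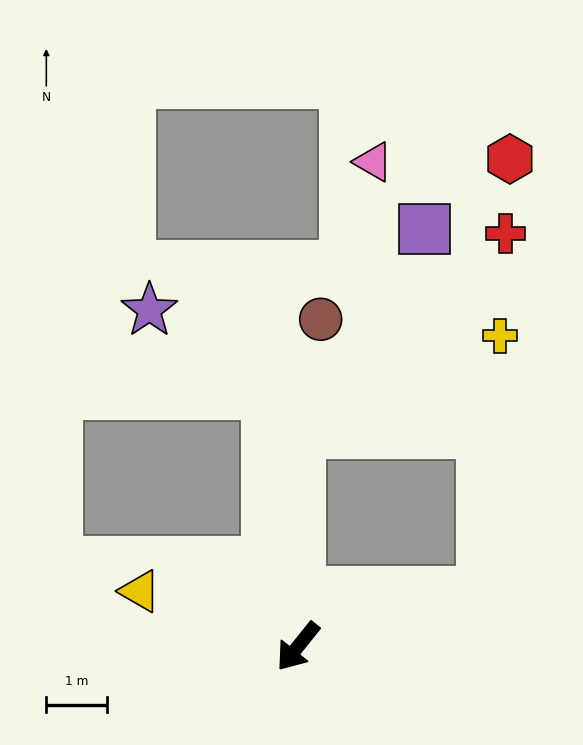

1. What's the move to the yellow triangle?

turn right 71°, forward 2.7 m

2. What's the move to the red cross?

blocked — turn right 142°, forward 3.5 m, then turn right 45°, forward 4.7 m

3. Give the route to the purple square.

blocked — turn right 142°, forward 3.5 m, then turn right 31°, forward 3.9 m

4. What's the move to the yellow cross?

blocked — turn right 142°, forward 3.5 m, then turn right 64°, forward 3.6 m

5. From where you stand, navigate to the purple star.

blocked — turn right 134°, forward 4.2 m, then turn left 48°, forward 2.4 m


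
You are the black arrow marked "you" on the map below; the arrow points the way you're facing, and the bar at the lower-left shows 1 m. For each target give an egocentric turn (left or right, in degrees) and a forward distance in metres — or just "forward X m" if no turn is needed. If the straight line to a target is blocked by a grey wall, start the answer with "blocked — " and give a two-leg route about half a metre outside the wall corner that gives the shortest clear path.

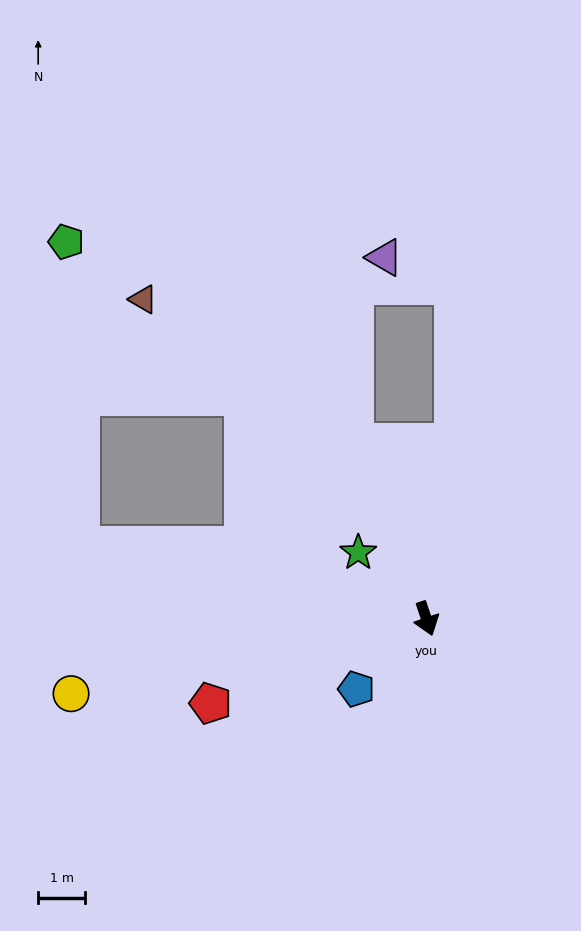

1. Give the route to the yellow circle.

turn right 97°, forward 7.7 m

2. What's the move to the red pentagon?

turn right 87°, forward 4.9 m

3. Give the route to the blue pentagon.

turn right 63°, forward 2.1 m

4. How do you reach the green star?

turn right 153°, forward 2.0 m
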